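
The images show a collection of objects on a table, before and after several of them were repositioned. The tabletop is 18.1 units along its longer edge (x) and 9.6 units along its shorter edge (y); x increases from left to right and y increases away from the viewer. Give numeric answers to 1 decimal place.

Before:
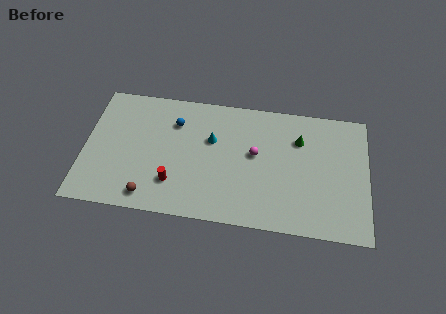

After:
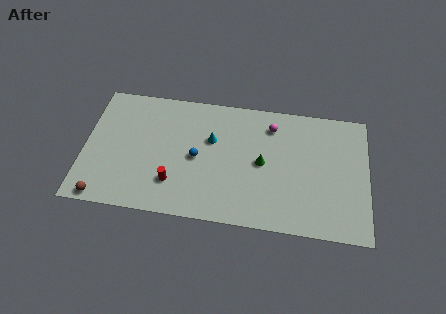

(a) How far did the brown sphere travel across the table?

2.9

The brown sphere moved from about (4.3, 1.3) to (1.4, 0.8), a distance of √(2.9² + 0.5²) ≈ 2.9.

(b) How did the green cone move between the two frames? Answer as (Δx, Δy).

(-2.3, -2.1)

The green cone was at about (13.7, 6.9) and moved to about (11.4, 4.8).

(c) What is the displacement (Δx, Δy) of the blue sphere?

(1.5, -2.5)

The blue sphere was at about (5.7, 7.1) and moved to about (7.2, 4.6).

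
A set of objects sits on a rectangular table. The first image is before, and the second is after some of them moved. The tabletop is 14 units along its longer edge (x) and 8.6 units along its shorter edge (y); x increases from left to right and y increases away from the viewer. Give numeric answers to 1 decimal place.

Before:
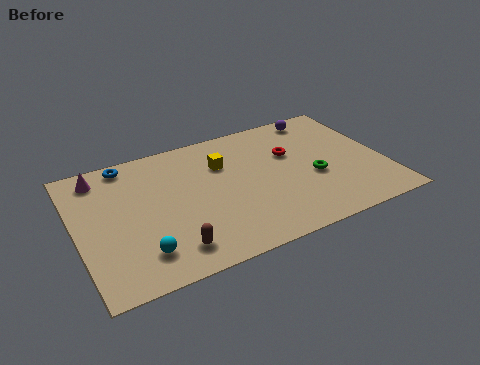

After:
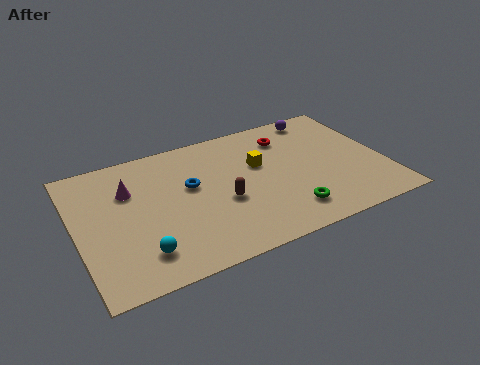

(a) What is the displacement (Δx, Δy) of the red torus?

(0.0, 1.2)

From the two frames, the red torus sits at roughly (9.9, 5.5) before and (9.9, 6.7) after.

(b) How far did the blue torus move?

3.7

From (2.6, 7.7) to (5.2, 5.1), the blue torus covered √(2.6² + 2.6²) ≈ 3.7 units.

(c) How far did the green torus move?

2.3

From (10.7, 3.5) to (9.2, 1.7), the green torus covered √(1.5² + 1.8²) ≈ 2.3 units.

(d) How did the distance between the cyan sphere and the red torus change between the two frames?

+0.6

Before: roughly 8.2 units apart; after: 8.8. That's 0.6 units further apart.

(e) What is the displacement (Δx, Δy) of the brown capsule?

(2.6, 2.0)

The brown capsule started near (3.9, 1.5) and ended near (6.5, 3.5).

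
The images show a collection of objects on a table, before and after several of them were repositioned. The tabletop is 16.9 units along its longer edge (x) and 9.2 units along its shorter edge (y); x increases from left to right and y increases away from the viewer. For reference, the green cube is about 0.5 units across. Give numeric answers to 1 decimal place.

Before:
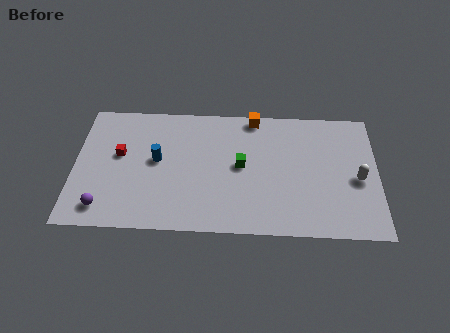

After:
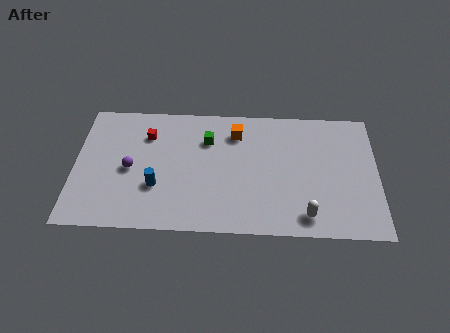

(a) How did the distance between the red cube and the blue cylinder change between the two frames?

+1.6

The distance was about 2.1 in the first image and 3.7 in the second, so they moved 1.6 units further apart.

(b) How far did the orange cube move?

1.6

The orange cube moved from about (10.0, 8.4) to (9.0, 7.2), a distance of √(1.0² + 1.2²) ≈ 1.6.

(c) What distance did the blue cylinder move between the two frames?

1.9

The blue cylinder moved from about (4.6, 5.0) to (4.6, 3.1), a distance of √(0.0² + 1.9²) ≈ 1.9.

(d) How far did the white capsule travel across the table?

4.0

From (15.8, 4.1) to (12.9, 1.4), the white capsule covered √(2.9² + 2.7²) ≈ 4.0 units.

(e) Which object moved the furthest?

the white capsule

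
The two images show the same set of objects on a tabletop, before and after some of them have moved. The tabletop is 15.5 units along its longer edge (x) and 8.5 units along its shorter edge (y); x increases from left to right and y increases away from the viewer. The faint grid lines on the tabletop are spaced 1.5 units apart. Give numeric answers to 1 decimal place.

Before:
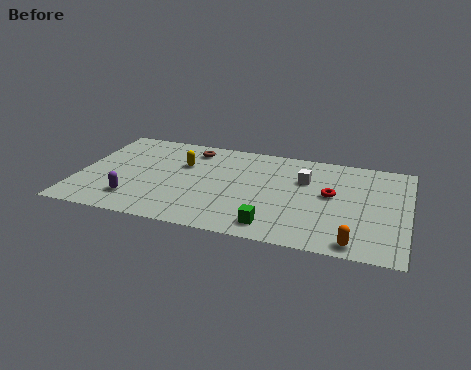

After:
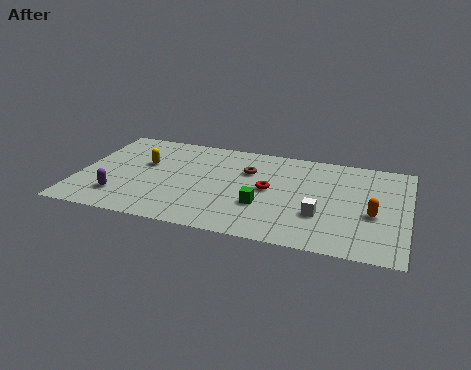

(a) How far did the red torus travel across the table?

2.9

The red torus moved from about (11.9, 4.7) to (9.0, 4.4), a distance of √(2.9² + 0.3²) ≈ 2.9.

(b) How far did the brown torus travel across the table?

3.1

From (5.1, 7.1) to (7.9, 5.8), the brown torus covered √(2.8² + 1.3²) ≈ 3.1 units.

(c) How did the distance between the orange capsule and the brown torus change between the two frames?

-3.8

The distance was about 10.2 in the first image and 6.4 in the second, so they moved 3.8 units closer together.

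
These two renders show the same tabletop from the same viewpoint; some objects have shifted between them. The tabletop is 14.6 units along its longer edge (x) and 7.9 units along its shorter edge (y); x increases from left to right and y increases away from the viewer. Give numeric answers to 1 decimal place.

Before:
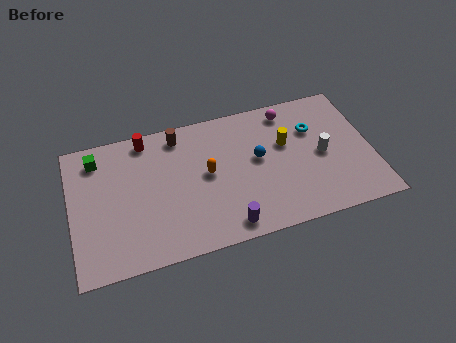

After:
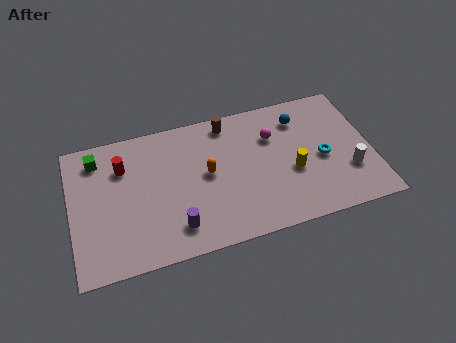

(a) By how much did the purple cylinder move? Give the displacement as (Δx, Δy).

(-2.4, 0.6)

From the two frames, the purple cylinder sits at roughly (7.3, 1.0) before and (4.9, 1.6) after.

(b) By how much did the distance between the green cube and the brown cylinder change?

+2.4

Before: roughly 4.0 units apart; after: 6.4. That's 2.4 units further apart.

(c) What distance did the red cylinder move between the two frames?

1.8

From (3.8, 7.0) to (2.6, 5.7), the red cylinder covered √(1.2² + 1.3²) ≈ 1.8 units.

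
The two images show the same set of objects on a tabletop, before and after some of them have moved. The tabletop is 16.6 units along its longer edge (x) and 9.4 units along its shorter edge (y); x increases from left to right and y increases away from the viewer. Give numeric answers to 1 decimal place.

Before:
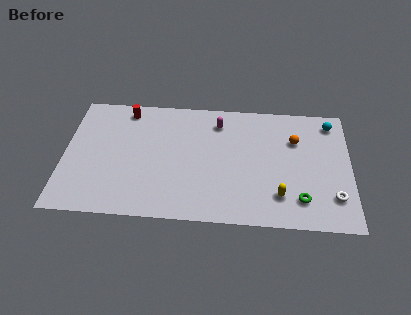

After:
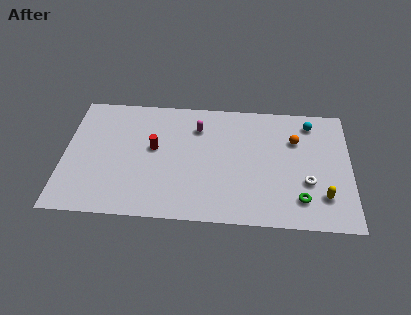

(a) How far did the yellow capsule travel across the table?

2.5

From (12.5, 2.2) to (15.0, 2.3), the yellow capsule covered √(2.5² + 0.1²) ≈ 2.5 units.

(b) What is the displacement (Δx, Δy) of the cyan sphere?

(-1.2, -0.1)

The cyan sphere started near (15.5, 8.0) and ended near (14.3, 7.9).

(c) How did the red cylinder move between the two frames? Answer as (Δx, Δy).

(1.7, -2.9)

The red cylinder started near (3.5, 8.2) and ended near (5.2, 5.3).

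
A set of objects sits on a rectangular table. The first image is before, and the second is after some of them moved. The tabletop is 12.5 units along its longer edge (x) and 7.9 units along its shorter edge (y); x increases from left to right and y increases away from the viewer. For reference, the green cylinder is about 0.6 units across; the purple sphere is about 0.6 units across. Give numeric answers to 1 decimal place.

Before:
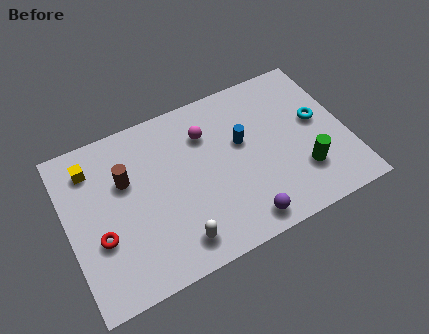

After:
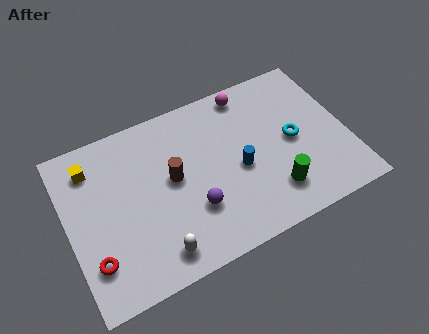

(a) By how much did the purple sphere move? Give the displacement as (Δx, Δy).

(-2.0, 1.5)

The purple sphere was at about (7.4, 1.0) and moved to about (5.4, 2.5).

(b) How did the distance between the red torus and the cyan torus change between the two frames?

-0.7

Before: roughly 10.1 units apart; after: 9.4. That's 0.7 units closer together.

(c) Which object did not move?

the yellow cube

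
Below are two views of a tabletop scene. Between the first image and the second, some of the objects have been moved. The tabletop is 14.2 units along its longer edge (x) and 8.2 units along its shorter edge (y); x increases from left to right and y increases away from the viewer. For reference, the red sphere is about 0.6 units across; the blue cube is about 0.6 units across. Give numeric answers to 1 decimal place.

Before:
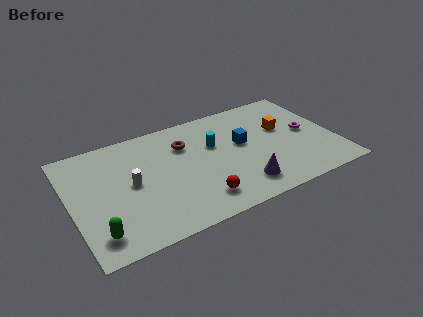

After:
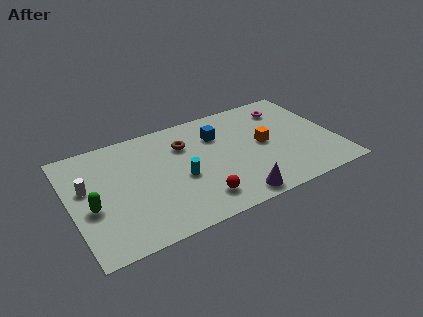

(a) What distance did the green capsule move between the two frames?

1.9

The green capsule was near (1.1, 1.5) before and (1.0, 3.4) after, so it travelled √(0.1² + 1.9²) ≈ 1.9 units.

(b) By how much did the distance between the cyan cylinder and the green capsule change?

-2.9

Before: roughly 7.7 units apart; after: 4.8. That's 2.9 units closer together.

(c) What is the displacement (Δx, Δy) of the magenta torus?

(-0.8, 2.3)

From the two frames, the magenta torus sits at roughly (12.8, 4.2) before and (12.0, 6.5) after.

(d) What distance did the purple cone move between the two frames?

0.9

From (8.8, 1.6) to (8.3, 0.9), the purple cone covered √(0.5² + 0.7²) ≈ 0.9 units.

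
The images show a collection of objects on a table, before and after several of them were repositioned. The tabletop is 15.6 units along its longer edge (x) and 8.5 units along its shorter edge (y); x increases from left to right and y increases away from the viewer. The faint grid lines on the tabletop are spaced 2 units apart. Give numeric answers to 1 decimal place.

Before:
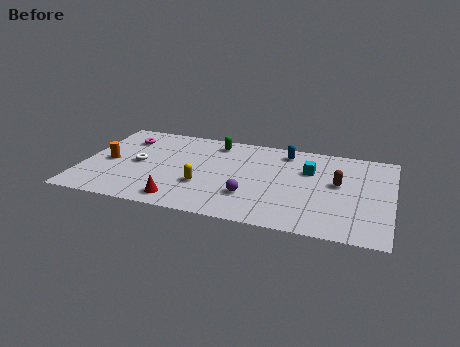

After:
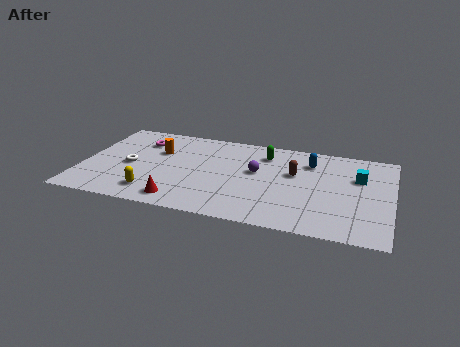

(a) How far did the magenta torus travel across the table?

0.8

From (1.9, 6.5) to (2.7, 6.4), the magenta torus covered √(0.8² + 0.1²) ≈ 0.8 units.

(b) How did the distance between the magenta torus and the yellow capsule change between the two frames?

-0.7

Before: roughly 5.6 units apart; after: 4.9. That's 0.7 units closer together.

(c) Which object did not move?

the red cone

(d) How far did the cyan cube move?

2.5

The cyan cube was near (11.4, 5.7) before and (13.9, 5.6) after, so it travelled √(2.5² + 0.1²) ≈ 2.5 units.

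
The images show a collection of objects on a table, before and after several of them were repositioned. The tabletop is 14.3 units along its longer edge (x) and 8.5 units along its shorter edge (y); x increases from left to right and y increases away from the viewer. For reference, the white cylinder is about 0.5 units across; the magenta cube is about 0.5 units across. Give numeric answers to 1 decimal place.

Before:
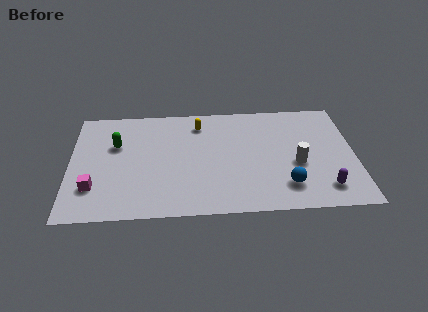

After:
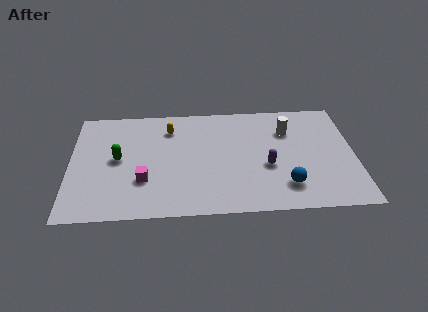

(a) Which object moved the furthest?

the purple capsule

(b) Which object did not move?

the blue sphere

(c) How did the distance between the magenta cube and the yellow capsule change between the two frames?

-2.9

They were about 7.0 units apart before and 4.1 after — 2.9 units closer together.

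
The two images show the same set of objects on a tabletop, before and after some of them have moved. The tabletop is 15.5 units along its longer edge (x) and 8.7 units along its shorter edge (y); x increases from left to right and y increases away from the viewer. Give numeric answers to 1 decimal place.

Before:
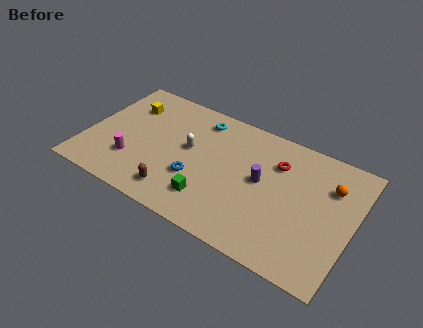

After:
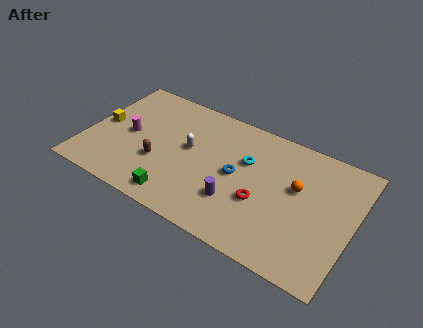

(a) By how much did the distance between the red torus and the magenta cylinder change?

-0.8

The distance was about 8.9 in the first image and 8.1 in the second, so they moved 0.8 units closer together.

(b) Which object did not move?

the white capsule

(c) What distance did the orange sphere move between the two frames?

2.1

The orange sphere moved from about (14.0, 6.2) to (12.2, 5.2), a distance of √(1.8² + 1.0²) ≈ 2.1.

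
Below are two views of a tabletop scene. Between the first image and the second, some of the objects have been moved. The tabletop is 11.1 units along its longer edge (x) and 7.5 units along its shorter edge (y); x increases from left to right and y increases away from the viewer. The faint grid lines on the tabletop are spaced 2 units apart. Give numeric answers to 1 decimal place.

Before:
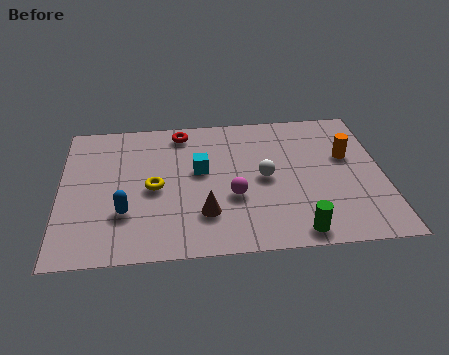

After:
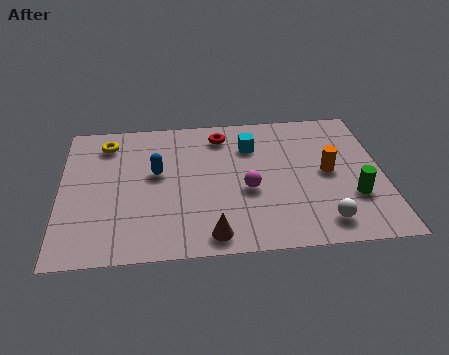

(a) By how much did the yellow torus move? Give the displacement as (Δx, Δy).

(-1.6, 2.6)

The yellow torus was at about (3.2, 3.5) and moved to about (1.6, 6.1).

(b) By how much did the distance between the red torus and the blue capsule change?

-1.7

They were about 4.7 units apart before and 3.0 after — 1.7 units closer together.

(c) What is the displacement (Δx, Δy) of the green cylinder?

(2.0, 1.6)

The green cylinder was at about (8.0, 0.8) and moved to about (10.0, 2.4).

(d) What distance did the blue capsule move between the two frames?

2.3

From (2.2, 2.3) to (3.3, 4.3), the blue capsule covered √(1.1² + 2.0²) ≈ 2.3 units.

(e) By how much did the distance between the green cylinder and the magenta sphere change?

+0.8

The distance was about 2.9 in the first image and 3.7 in the second, so they moved 0.8 units further apart.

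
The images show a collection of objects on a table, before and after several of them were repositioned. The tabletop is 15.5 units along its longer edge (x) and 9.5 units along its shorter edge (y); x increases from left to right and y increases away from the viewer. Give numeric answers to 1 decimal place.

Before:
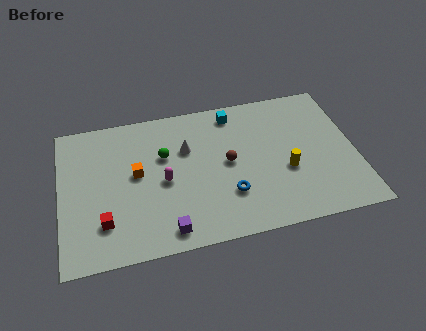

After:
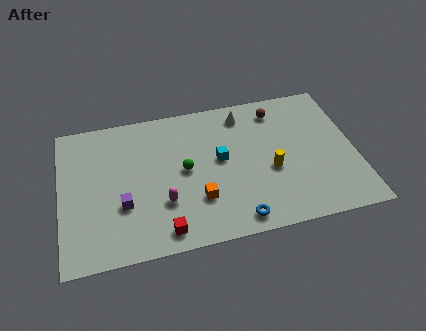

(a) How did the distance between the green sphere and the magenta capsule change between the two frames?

+0.5

They were about 1.7 units apart before and 2.2 after — 0.5 units further apart.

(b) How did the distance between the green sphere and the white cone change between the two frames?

+3.3

They were about 1.2 units apart before and 4.5 after — 3.3 units further apart.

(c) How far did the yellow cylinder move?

0.8

The yellow cylinder moved from about (11.8, 3.7) to (11.0, 3.9), a distance of √(0.8² + 0.2²) ≈ 0.8.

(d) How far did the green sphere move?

1.6

The green sphere moved from about (5.5, 6.1) to (6.5, 4.9), a distance of √(1.0² + 1.2²) ≈ 1.6.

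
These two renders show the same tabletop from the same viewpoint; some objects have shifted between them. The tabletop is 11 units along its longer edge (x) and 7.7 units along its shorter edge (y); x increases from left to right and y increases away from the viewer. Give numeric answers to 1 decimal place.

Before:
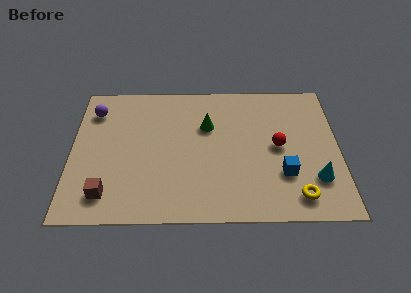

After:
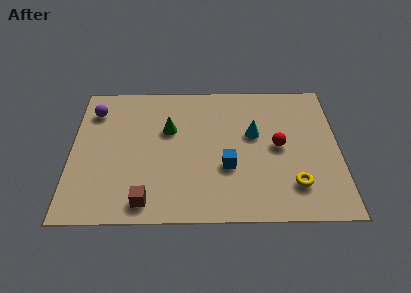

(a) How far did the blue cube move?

2.3

From (8.7, 2.4) to (6.4, 2.8), the blue cube covered √(2.3² + 0.4²) ≈ 2.3 units.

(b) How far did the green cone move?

1.6

From (5.6, 5.1) to (4.0, 4.9), the green cone covered √(1.6² + 0.2²) ≈ 1.6 units.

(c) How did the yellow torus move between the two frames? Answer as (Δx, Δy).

(-0.1, 0.6)

The yellow torus started near (9.2, 1.2) and ended near (9.1, 1.8).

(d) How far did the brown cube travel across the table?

1.6

The brown cube was near (1.5, 1.4) before and (3.1, 1.0) after, so it travelled √(1.6² + 0.4²) ≈ 1.6 units.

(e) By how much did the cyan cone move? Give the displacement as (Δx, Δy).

(-2.5, 2.5)

The cyan cone started near (10.0, 2.1) and ended near (7.5, 4.6).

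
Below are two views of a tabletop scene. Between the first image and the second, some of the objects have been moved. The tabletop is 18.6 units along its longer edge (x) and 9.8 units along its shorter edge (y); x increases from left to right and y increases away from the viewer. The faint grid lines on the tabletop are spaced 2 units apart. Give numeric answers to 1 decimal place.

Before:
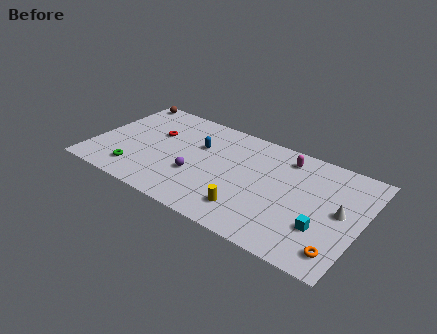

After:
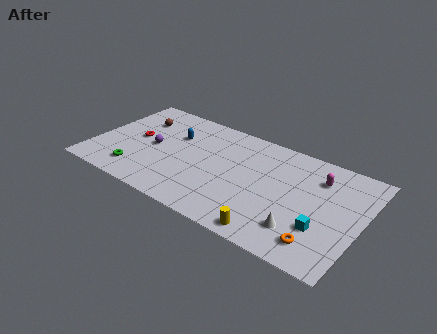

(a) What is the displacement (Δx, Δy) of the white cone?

(-2.3, -2.8)

From the two frames, the white cone sits at roughly (17.2, 5.1) before and (14.9, 2.3) after.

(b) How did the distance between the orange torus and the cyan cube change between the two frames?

-0.6

Before: roughly 1.9 units apart; after: 1.3. That's 0.6 units closer together.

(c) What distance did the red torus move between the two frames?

1.6

The red torus was near (4.0, 6.2) before and (2.8, 5.1) after, so it travelled √(1.2² + 1.1²) ≈ 1.6 units.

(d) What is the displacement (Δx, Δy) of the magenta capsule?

(2.4, -0.8)

From the two frames, the magenta capsule sits at roughly (13.0, 8.2) before and (15.4, 7.4) after.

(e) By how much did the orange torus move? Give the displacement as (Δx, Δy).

(-1.3, 0.1)

The orange torus was at about (17.5, 1.7) and moved to about (16.2, 1.8).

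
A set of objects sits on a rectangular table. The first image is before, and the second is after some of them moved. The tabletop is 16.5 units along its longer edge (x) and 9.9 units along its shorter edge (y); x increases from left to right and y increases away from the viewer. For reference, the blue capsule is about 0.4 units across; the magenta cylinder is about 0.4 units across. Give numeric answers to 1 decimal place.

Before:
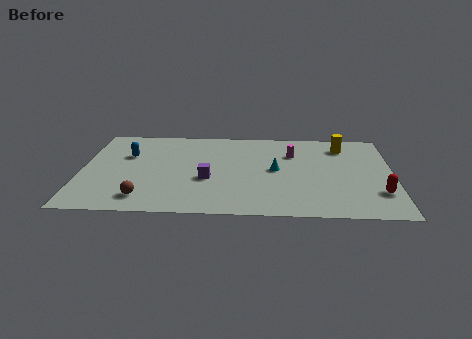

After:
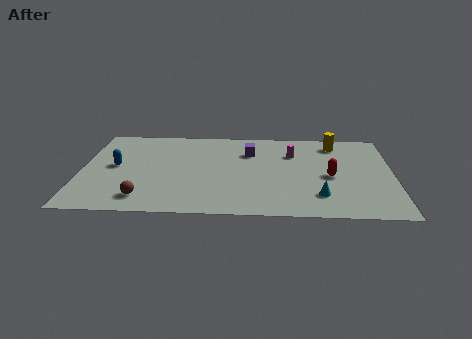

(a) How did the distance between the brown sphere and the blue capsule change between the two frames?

-1.1

They were about 4.9 units apart before and 3.8 after — 1.1 units closer together.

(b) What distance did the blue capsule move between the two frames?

1.4

The blue capsule was near (2.4, 6.5) before and (1.8, 5.2) after, so it travelled √(0.6² + 1.3²) ≈ 1.4 units.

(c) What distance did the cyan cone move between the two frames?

3.6

The cyan cone moved from about (10.3, 5.1) to (12.6, 2.3), a distance of √(2.3² + 2.8²) ≈ 3.6.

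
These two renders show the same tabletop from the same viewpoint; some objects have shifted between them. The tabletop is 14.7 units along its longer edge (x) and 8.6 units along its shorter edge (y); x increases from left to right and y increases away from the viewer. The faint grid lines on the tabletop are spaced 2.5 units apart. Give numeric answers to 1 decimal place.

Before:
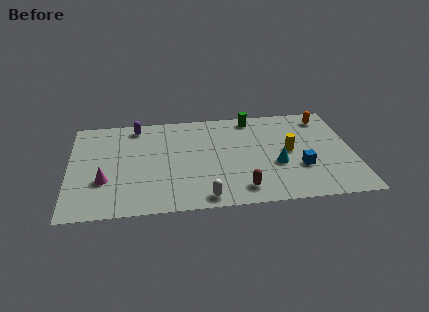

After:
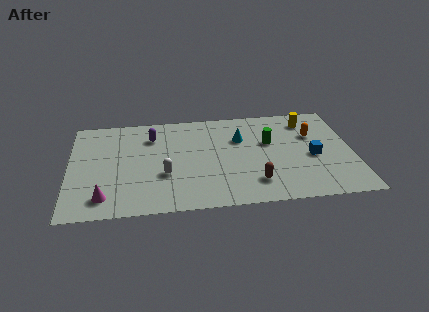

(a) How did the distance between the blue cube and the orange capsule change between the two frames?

-2.7

Before: roughly 4.6 units apart; after: 1.9. That's 2.7 units closer together.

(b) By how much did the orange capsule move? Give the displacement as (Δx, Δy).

(-0.7, -1.5)

The orange capsule started near (13.4, 7.2) and ended near (12.7, 5.7).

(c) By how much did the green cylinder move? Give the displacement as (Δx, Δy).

(0.8, -2.3)

The green cylinder started near (9.6, 7.6) and ended near (10.4, 5.3).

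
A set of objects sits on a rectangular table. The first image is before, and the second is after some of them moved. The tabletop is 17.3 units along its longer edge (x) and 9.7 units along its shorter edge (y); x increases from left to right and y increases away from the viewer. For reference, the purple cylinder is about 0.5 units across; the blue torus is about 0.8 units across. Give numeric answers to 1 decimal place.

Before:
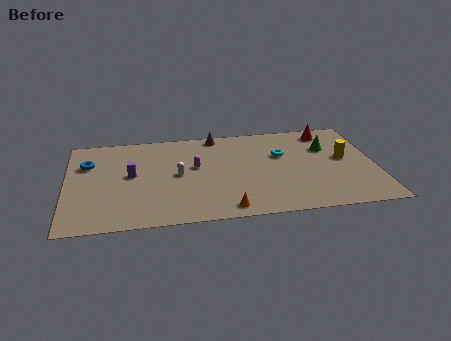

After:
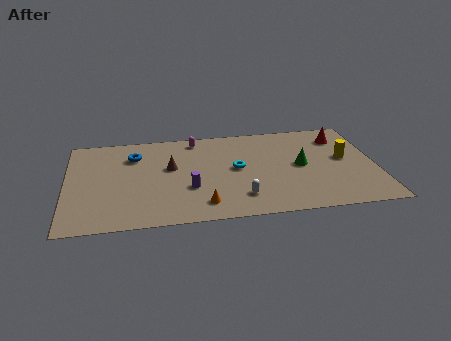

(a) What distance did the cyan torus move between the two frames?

2.8

The cyan torus was near (12.1, 6.2) before and (9.5, 5.1) after, so it travelled √(2.6² + 1.1²) ≈ 2.8 units.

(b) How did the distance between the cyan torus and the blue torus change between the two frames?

-4.8

They were about 10.9 units apart before and 6.1 after — 4.8 units closer together.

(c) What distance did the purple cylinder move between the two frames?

3.7

The purple cylinder was near (3.6, 5.2) before and (6.8, 3.4) after, so it travelled √(3.2² + 1.8²) ≈ 3.7 units.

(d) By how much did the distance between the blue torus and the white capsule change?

+2.4

They were about 5.3 units apart before and 7.7 after — 2.4 units further apart.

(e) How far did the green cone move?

2.3

The green cone moved from about (14.7, 6.6) to (13.1, 4.9), a distance of √(1.6² + 1.7²) ≈ 2.3.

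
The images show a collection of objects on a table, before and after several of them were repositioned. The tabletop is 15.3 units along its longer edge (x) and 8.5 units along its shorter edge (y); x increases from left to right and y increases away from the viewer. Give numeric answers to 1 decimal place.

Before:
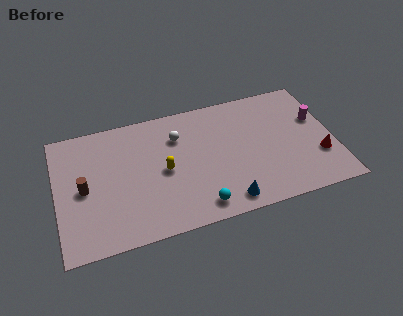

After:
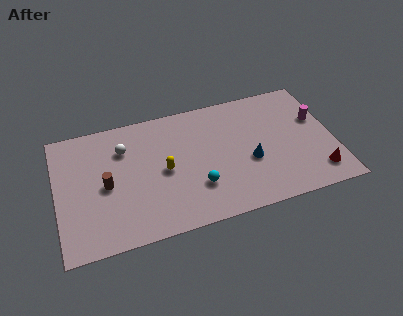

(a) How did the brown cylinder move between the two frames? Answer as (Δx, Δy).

(1.2, -0.1)

The brown cylinder was at about (1.5, 4.1) and moved to about (2.7, 4.0).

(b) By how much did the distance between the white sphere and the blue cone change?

+1.8

They were about 5.6 units apart before and 7.4 after — 1.8 units further apart.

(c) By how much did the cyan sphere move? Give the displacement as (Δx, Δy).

(0.0, 1.3)

The cyan sphere was at about (7.6, 1.2) and moved to about (7.6, 2.5).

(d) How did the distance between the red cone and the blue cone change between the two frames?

-1.5

They were about 5.5 units apart before and 4.0 after — 1.5 units closer together.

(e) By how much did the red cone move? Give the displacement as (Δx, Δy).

(-0.2, -1.1)

From the two frames, the red cone sits at roughly (14.4, 2.7) before and (14.2, 1.6) after.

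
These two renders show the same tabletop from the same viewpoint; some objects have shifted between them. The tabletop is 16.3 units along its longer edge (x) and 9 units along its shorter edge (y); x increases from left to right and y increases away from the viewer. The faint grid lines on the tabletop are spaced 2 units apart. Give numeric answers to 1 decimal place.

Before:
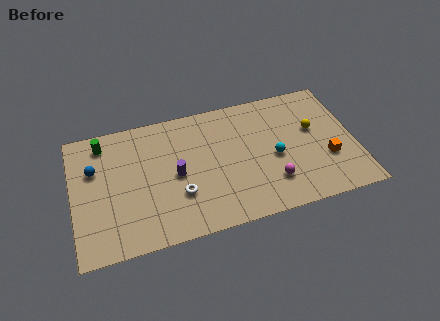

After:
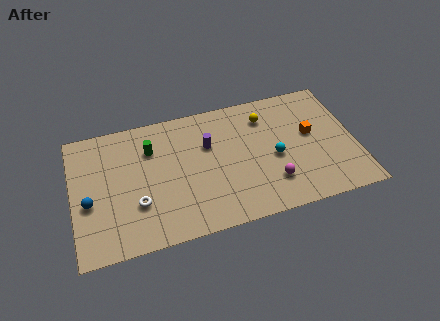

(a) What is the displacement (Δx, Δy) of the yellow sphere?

(-2.7, 1.6)

The yellow sphere started near (14.0, 5.4) and ended near (11.3, 7.0).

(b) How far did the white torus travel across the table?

2.4

The white torus moved from about (6.0, 2.9) to (3.6, 2.9), a distance of √(2.4² + 0.0²) ≈ 2.4.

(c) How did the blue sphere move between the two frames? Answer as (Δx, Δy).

(-0.4, -2.2)

The blue sphere started near (1.3, 5.9) and ended near (0.9, 3.7).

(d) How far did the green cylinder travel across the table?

2.9

The green cylinder was near (1.9, 7.6) before and (4.6, 6.5) after, so it travelled √(2.7² + 1.1²) ≈ 2.9 units.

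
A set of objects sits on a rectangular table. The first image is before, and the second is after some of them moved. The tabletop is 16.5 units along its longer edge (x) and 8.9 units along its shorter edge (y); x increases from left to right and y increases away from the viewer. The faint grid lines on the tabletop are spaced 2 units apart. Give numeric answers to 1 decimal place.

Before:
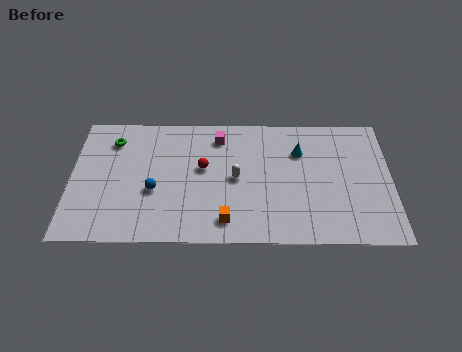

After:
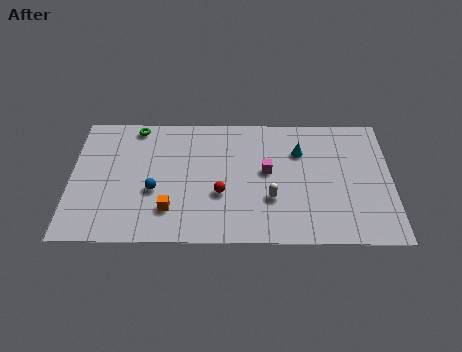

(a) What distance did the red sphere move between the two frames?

2.0

The red sphere moved from about (6.8, 5.1) to (7.7, 3.3), a distance of √(0.9² + 1.8²) ≈ 2.0.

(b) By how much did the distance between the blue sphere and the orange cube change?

-2.7

The distance was about 4.2 in the first image and 1.5 in the second, so they moved 2.7 units closer together.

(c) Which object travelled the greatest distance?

the magenta cube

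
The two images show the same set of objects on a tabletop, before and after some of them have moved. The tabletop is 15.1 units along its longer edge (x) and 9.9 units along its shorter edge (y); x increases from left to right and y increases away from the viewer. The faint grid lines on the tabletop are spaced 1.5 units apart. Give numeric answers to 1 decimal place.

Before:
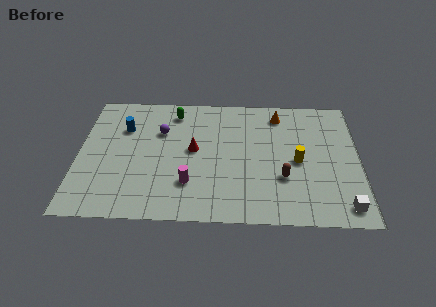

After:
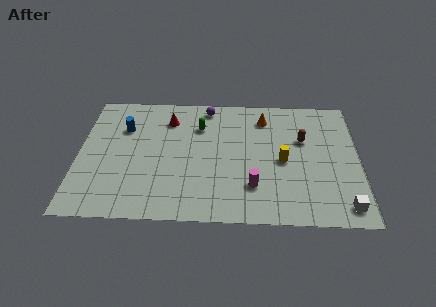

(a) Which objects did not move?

the blue cylinder and the white cube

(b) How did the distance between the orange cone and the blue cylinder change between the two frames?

-0.8

The distance was about 8.5 in the first image and 7.7 in the second, so they moved 0.8 units closer together.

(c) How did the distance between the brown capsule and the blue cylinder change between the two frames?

+0.4

They were about 9.3 units apart before and 9.7 after — 0.4 units further apart.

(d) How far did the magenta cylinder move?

3.4

The magenta cylinder was near (6.0, 2.7) before and (9.4, 2.6) after, so it travelled √(3.4² + 0.1²) ≈ 3.4 units.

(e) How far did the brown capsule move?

3.2

The brown capsule was near (11.0, 3.3) before and (12.1, 6.3) after, so it travelled √(1.1² + 3.0²) ≈ 3.2 units.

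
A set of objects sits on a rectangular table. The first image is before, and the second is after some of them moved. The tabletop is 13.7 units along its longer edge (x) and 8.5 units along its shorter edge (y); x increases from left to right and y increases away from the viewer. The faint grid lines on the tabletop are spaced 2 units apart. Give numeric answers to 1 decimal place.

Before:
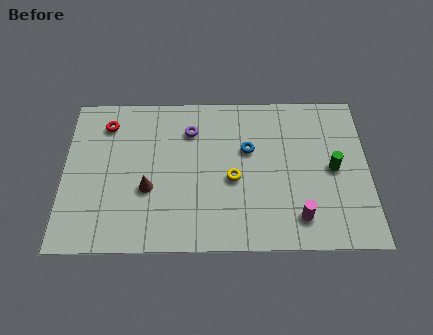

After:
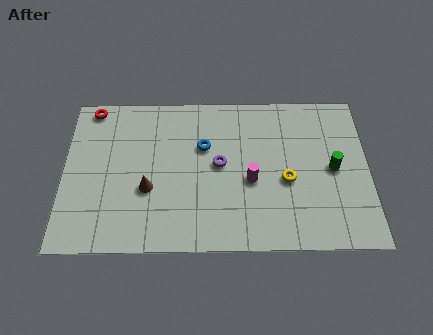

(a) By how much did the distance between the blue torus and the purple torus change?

-1.6

They were about 2.8 units apart before and 1.2 after — 1.6 units closer together.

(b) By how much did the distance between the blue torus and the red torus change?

-1.0

Before: roughly 6.6 units apart; after: 5.6. That's 1.0 units closer together.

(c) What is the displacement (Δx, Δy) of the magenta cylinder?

(-2.1, 2.0)

The magenta cylinder was at about (10.5, 1.6) and moved to about (8.4, 3.6).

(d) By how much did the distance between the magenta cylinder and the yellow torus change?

-2.0

They were about 3.6 units apart before and 1.6 after — 2.0 units closer together.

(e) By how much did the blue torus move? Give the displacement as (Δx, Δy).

(-2.0, 0.2)

From the two frames, the blue torus sits at roughly (8.3, 5.3) before and (6.3, 5.5) after.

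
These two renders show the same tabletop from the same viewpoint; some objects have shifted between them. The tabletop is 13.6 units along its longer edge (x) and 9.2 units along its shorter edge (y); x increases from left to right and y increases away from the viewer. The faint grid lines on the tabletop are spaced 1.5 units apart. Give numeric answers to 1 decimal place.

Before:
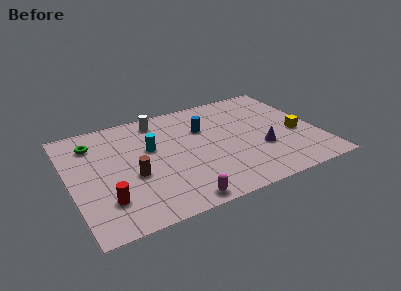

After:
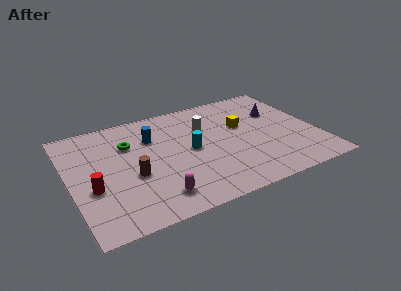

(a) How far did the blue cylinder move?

2.8

The blue cylinder was near (7.5, 6.2) before and (4.7, 6.5) after, so it travelled √(2.8² + 0.3²) ≈ 2.8 units.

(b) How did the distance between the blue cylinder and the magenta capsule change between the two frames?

-0.9

They were about 5.8 units apart before and 4.9 after — 0.9 units closer together.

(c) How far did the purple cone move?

3.2

From (10.3, 3.2) to (11.7, 6.1), the purple cone covered √(1.4² + 2.9²) ≈ 3.2 units.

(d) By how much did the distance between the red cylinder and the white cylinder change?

+0.4

They were about 6.6 units apart before and 7.0 after — 0.4 units further apart.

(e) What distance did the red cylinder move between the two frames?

1.3

The red cylinder moved from about (1.7, 2.3) to (1.1, 3.5), a distance of √(0.6² + 1.2²) ≈ 1.3.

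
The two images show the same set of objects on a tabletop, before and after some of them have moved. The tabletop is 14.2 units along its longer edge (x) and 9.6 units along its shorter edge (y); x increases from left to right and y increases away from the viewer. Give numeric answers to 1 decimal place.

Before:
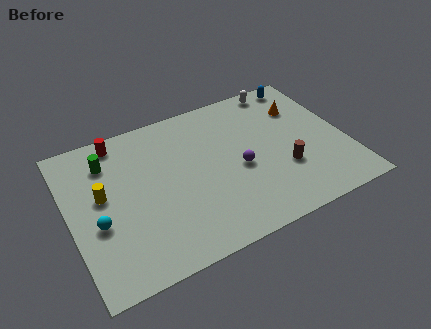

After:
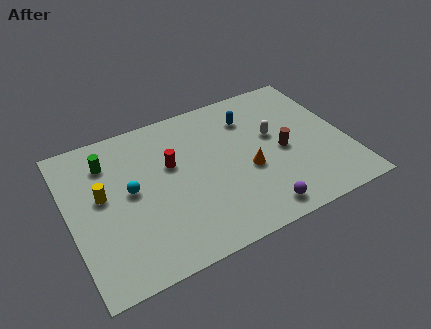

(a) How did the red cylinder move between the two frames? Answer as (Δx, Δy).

(2.4, -2.6)

From the two frames, the red cylinder sits at roughly (2.9, 8.5) before and (5.3, 5.9) after.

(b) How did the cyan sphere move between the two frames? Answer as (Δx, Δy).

(1.8, 1.3)

From the two frames, the cyan sphere sits at roughly (1.3, 3.8) before and (3.1, 5.1) after.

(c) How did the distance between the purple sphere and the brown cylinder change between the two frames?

+1.3

Before: roughly 2.4 units apart; after: 3.7. That's 1.3 units further apart.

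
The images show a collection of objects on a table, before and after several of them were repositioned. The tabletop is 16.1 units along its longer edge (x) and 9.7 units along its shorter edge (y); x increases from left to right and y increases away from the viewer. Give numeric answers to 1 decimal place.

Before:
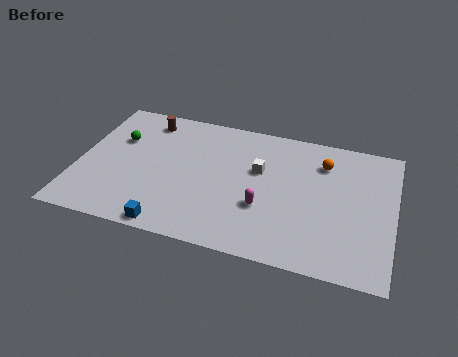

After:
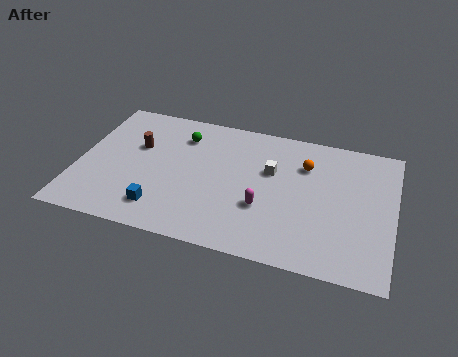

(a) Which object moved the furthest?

the green sphere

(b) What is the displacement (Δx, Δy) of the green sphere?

(3.2, 1.1)

The green sphere was at about (1.9, 6.4) and moved to about (5.1, 7.5).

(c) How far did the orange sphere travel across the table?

1.0

The orange sphere moved from about (12.4, 7.4) to (11.5, 7.0), a distance of √(0.9² + 0.4²) ≈ 1.0.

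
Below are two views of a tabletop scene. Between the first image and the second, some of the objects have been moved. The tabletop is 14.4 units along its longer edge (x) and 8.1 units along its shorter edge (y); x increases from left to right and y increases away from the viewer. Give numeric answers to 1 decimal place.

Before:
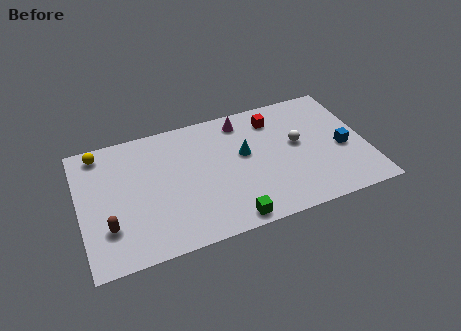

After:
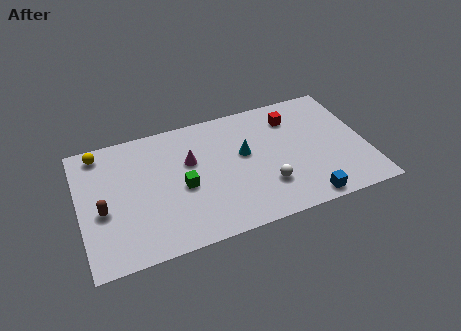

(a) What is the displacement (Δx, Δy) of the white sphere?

(-1.8, -2.2)

The white sphere was at about (11.0, 4.5) and moved to about (9.2, 2.3).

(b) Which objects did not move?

the yellow sphere and the cyan cone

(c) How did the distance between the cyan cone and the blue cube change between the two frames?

-0.3

They were about 5.0 units apart before and 4.7 after — 0.3 units closer together.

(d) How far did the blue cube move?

3.5

The blue cube was near (13.2, 3.5) before and (11.0, 0.8) after, so it travelled √(2.2² + 2.7²) ≈ 3.5 units.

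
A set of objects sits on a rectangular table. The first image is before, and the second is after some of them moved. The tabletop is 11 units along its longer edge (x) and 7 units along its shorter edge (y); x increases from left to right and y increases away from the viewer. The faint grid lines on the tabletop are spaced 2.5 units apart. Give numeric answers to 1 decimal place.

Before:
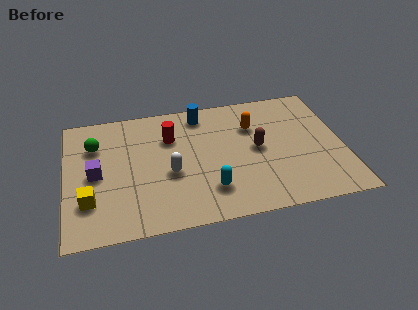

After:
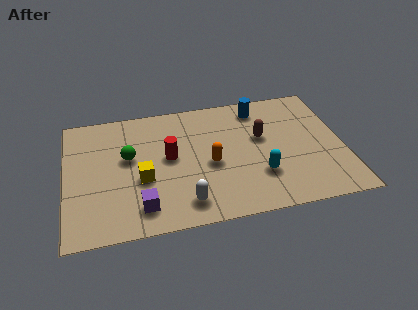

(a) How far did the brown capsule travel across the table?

0.6

The brown capsule was near (7.6, 3.6) before and (7.8, 4.2) after, so it travelled √(0.2² + 0.6²) ≈ 0.6 units.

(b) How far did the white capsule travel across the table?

1.8

The white capsule moved from about (4.1, 2.9) to (4.6, 1.2), a distance of √(0.5² + 1.7²) ≈ 1.8.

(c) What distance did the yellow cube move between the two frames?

2.2

The yellow cube was near (0.9, 2.0) before and (3.0, 2.8) after, so it travelled √(2.1² + 0.8²) ≈ 2.2 units.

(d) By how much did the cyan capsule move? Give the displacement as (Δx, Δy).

(2.0, 0.4)

The cyan capsule started near (5.6, 1.7) and ended near (7.6, 2.1).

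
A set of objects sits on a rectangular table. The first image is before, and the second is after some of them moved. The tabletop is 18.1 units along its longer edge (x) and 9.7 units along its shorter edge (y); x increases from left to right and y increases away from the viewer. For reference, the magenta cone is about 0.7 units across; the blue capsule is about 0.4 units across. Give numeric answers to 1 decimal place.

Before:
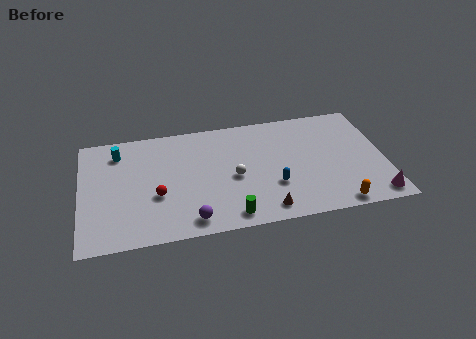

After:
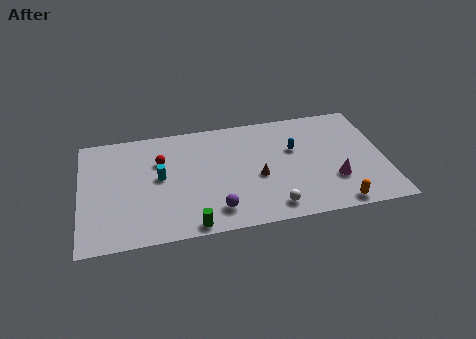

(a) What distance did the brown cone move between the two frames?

2.8

The brown cone was near (10.8, 1.3) before and (10.5, 4.1) after, so it travelled √(0.3² + 2.8²) ≈ 2.8 units.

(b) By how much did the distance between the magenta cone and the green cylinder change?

+0.3

Before: roughly 8.6 units apart; after: 8.9. That's 0.3 units further apart.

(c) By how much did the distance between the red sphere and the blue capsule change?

+1.1

Before: roughly 6.9 units apart; after: 8.0. That's 1.1 units further apart.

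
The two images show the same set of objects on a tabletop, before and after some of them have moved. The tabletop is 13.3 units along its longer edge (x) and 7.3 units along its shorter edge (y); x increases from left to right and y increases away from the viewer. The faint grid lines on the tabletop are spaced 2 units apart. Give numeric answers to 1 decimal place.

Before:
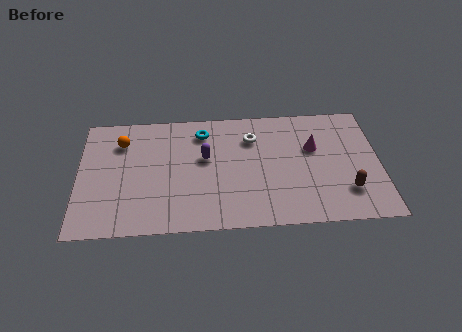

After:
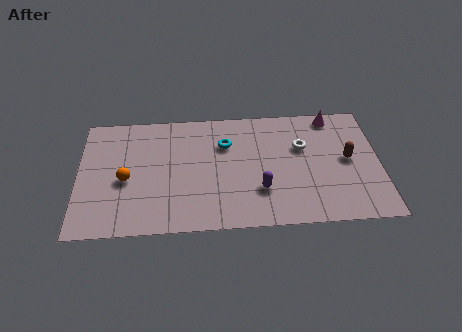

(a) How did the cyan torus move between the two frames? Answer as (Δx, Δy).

(1.0, -0.8)

From the two frames, the cyan torus sits at roughly (5.5, 5.9) before and (6.5, 5.1) after.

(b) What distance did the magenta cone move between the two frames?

2.1

The magenta cone was near (10.4, 4.6) before and (11.3, 6.5) after, so it travelled √(0.9² + 1.9²) ≈ 2.1 units.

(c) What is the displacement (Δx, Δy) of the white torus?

(2.2, -0.7)

The white torus was at about (7.7, 5.4) and moved to about (9.9, 4.7).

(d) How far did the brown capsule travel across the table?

1.9

The brown capsule moved from about (11.8, 1.9) to (11.9, 3.8), a distance of √(0.1² + 1.9²) ≈ 1.9.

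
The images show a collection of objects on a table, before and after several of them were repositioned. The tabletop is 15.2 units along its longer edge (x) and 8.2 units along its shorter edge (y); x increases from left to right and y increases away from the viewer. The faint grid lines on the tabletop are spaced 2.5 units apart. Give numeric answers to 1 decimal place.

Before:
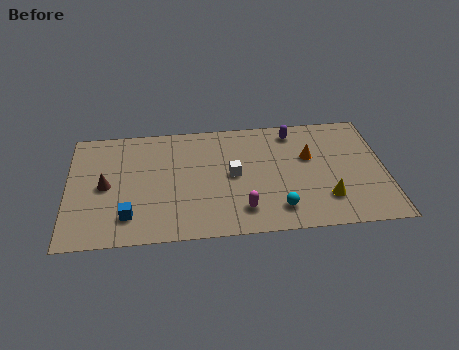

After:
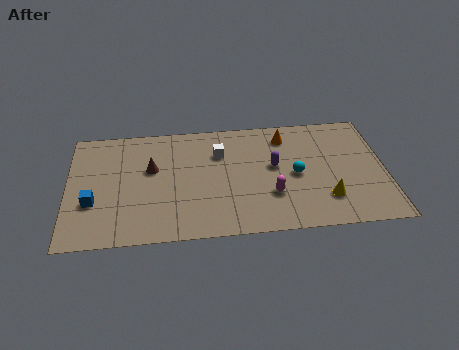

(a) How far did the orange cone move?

1.9

The orange cone moved from about (11.6, 5.1) to (10.5, 6.7), a distance of √(1.1² + 1.6²) ≈ 1.9.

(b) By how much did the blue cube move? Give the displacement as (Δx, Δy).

(-1.7, 1.1)

From the two frames, the blue cube sits at roughly (2.9, 1.8) before and (1.2, 2.9) after.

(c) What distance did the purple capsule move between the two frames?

2.6

The purple capsule was near (10.9, 7.0) before and (9.9, 4.6) after, so it travelled √(1.0² + 2.4²) ≈ 2.6 units.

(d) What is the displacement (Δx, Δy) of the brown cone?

(2.2, 1.0)

The brown cone started near (1.8, 4.0) and ended near (4.0, 5.0).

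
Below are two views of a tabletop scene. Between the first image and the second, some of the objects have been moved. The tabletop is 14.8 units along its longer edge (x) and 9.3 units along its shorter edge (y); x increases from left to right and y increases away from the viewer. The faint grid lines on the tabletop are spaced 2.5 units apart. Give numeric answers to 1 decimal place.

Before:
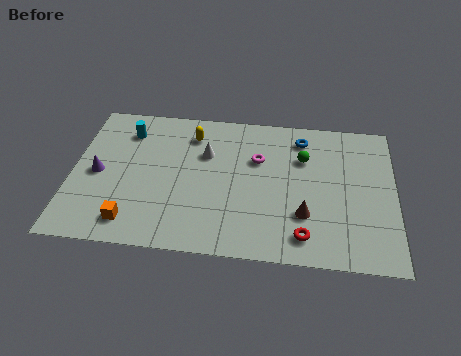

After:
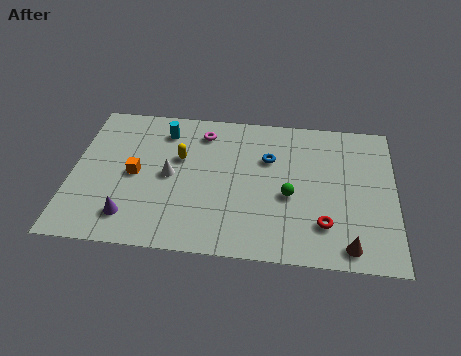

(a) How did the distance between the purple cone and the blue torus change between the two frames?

-2.3

Before: roughly 9.9 units apart; after: 7.6. That's 2.3 units closer together.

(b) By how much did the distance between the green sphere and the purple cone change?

-2.1

They were about 9.6 units apart before and 7.5 after — 2.1 units closer together.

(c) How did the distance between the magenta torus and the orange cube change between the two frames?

-2.9

They were about 7.2 units apart before and 4.3 after — 2.9 units closer together.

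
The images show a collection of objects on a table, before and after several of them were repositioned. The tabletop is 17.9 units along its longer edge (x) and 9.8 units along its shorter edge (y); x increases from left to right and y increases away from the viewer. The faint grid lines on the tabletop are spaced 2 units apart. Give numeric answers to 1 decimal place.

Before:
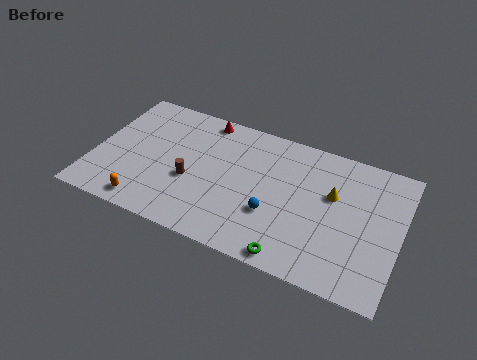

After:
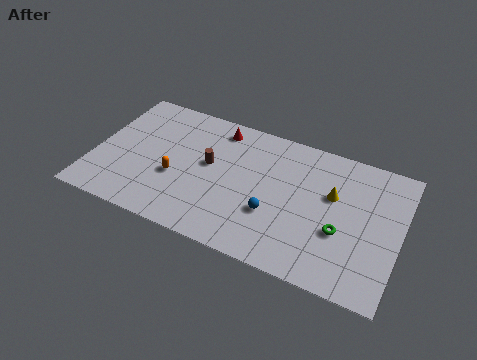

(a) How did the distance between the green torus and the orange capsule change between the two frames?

+1.1

Before: roughly 8.6 units apart; after: 9.7. That's 1.1 units further apart.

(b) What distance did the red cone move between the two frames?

1.0

From (6.0, 8.8) to (6.9, 8.4), the red cone covered √(0.9² + 0.4²) ≈ 1.0 units.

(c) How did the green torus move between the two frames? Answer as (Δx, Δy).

(2.5, 2.8)

The green torus started near (12.1, 0.9) and ended near (14.6, 3.7).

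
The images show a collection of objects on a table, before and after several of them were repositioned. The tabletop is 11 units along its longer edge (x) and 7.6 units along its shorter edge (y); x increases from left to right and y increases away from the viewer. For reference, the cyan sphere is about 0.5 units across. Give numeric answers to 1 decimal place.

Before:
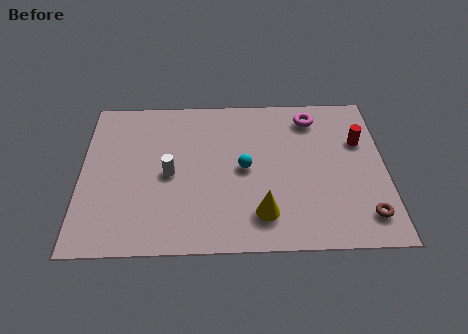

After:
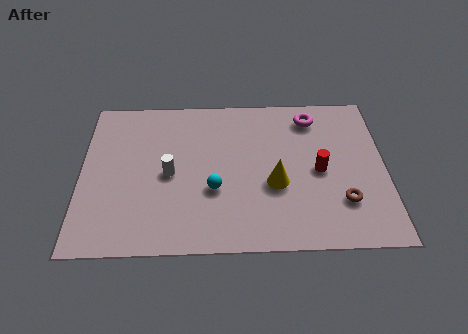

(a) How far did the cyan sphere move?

1.5

From (5.9, 3.8) to (4.8, 2.8), the cyan sphere covered √(1.1² + 1.0²) ≈ 1.5 units.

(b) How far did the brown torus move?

1.1

The brown torus moved from about (10.2, 1.4) to (9.4, 2.1), a distance of √(0.8² + 0.7²) ≈ 1.1.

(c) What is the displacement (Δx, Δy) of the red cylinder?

(-1.5, -1.4)

The red cylinder started near (10.1, 5.0) and ended near (8.6, 3.6).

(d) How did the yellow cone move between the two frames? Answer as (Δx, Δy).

(0.5, 1.4)

The yellow cone started near (6.5, 1.6) and ended near (7.0, 3.0).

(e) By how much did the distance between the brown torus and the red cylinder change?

-1.9

They were about 3.6 units apart before and 1.7 after — 1.9 units closer together.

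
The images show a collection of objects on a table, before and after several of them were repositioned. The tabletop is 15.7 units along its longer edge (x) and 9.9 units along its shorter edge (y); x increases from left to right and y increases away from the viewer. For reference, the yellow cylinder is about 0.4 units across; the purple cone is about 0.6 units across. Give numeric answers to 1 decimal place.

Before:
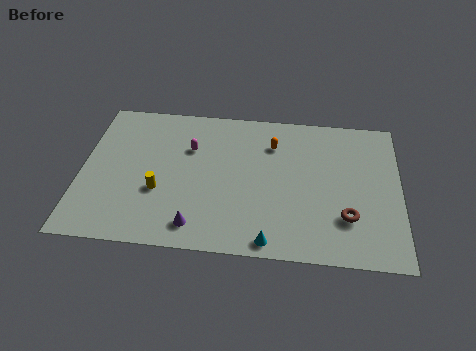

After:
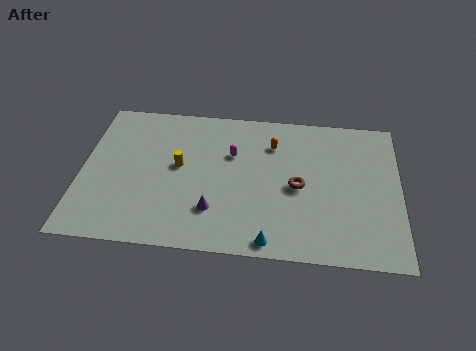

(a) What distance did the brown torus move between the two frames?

3.0

From (13.1, 2.8) to (10.7, 4.6), the brown torus covered √(2.4² + 1.8²) ≈ 3.0 units.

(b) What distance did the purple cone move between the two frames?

1.4

The purple cone was near (5.8, 1.5) before and (6.6, 2.6) after, so it travelled √(0.8² + 1.1²) ≈ 1.4 units.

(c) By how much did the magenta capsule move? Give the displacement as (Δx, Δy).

(2.1, -0.2)

The magenta capsule started near (5.3, 6.7) and ended near (7.4, 6.5).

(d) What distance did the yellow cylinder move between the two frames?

2.0

From (3.9, 3.6) to (4.8, 5.4), the yellow cylinder covered √(0.9² + 1.8²) ≈ 2.0 units.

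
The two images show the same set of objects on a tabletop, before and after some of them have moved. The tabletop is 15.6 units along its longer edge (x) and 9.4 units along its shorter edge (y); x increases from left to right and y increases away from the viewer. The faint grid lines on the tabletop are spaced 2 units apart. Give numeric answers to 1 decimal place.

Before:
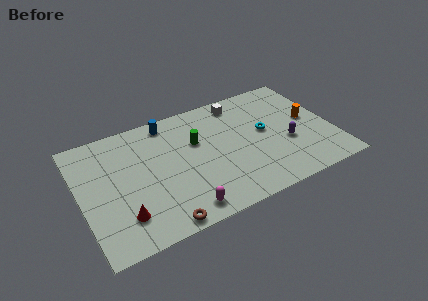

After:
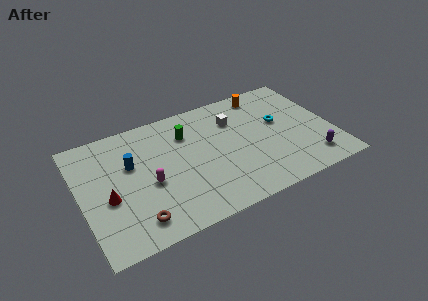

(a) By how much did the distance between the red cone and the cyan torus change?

+1.4

Before: roughly 9.6 units apart; after: 11.0. That's 1.4 units further apart.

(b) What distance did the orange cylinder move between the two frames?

4.0

From (14.3, 5.0) to (11.9, 8.2), the orange cylinder covered √(2.4² + 3.2²) ≈ 4.0 units.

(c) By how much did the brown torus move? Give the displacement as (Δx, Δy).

(-1.4, 0.8)

The brown torus was at about (4.4, 0.8) and moved to about (3.0, 1.6).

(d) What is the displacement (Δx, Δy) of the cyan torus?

(1.0, 0.4)

The cyan torus was at about (11.5, 5.1) and moved to about (12.5, 5.5).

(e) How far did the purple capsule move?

2.2

From (12.7, 3.6) to (13.9, 1.7), the purple capsule covered √(1.2² + 1.9²) ≈ 2.2 units.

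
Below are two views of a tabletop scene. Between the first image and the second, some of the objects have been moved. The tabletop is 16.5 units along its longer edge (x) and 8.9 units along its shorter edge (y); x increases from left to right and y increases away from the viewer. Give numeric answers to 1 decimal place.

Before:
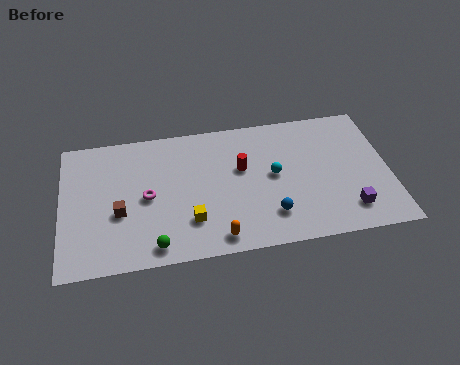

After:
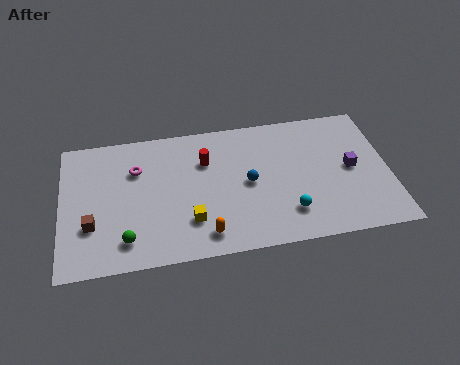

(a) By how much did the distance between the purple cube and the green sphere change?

+2.0

Before: roughly 9.7 units apart; after: 11.7. That's 2.0 units further apart.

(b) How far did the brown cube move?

1.5

From (2.9, 3.5) to (1.5, 2.9), the brown cube covered √(1.4² + 0.6²) ≈ 1.5 units.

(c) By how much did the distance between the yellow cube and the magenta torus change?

+1.8

Before: roughly 2.8 units apart; after: 4.6. That's 1.8 units further apart.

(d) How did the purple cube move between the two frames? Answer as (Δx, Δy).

(0.3, 2.7)

The purple cube started near (14.3, 1.8) and ended near (14.6, 4.5).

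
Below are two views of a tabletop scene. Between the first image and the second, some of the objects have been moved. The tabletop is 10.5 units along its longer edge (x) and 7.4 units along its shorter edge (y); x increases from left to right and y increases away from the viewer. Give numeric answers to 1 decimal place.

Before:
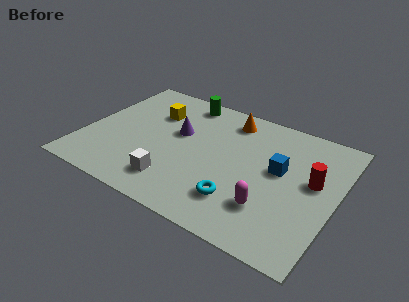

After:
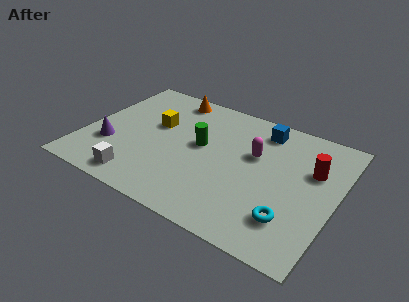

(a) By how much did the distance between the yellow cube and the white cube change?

-0.5

The distance was about 4.0 in the first image and 3.5 in the second, so they moved 0.5 units closer together.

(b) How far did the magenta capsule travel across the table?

2.8

The magenta capsule was near (8.0, 2.0) before and (7.0, 4.6) after, so it travelled √(1.0² + 2.6²) ≈ 2.8 units.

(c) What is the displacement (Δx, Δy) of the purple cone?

(-2.6, -2.0)

The purple cone was at about (3.8, 4.4) and moved to about (1.2, 2.4).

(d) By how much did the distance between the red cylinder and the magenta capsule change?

-0.3

They were about 2.7 units apart before and 2.4 after — 0.3 units closer together.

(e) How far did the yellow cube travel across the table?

0.7

From (2.6, 5.2) to (2.8, 4.5), the yellow cube covered √(0.2² + 0.7²) ≈ 0.7 units.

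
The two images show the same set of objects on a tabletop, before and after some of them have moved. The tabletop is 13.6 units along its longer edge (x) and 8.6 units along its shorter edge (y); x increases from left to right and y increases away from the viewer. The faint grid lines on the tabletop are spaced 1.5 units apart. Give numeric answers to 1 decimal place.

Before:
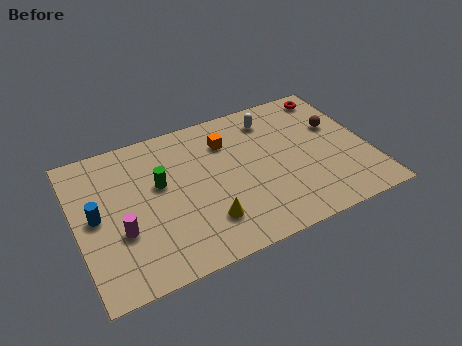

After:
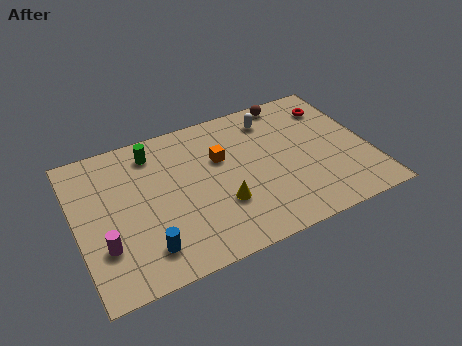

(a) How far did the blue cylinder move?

3.4

From (0.9, 4.4) to (2.9, 1.7), the blue cylinder covered √(2.0² + 2.7²) ≈ 3.4 units.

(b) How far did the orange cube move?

1.0

From (7.2, 6.4) to (6.8, 5.5), the orange cube covered √(0.4² + 0.9²) ≈ 1.0 units.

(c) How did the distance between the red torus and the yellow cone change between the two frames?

-1.6

The distance was about 8.6 in the first image and 7.0 in the second, so they moved 1.6 units closer together.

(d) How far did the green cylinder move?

2.0

The green cylinder was near (3.9, 5.1) before and (3.8, 7.1) after, so it travelled √(0.1² + 2.0²) ≈ 2.0 units.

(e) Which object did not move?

the white capsule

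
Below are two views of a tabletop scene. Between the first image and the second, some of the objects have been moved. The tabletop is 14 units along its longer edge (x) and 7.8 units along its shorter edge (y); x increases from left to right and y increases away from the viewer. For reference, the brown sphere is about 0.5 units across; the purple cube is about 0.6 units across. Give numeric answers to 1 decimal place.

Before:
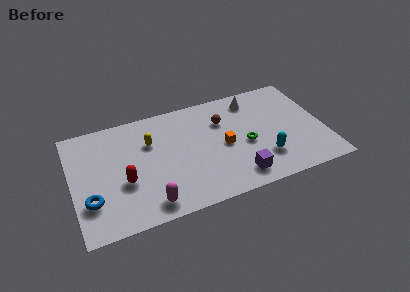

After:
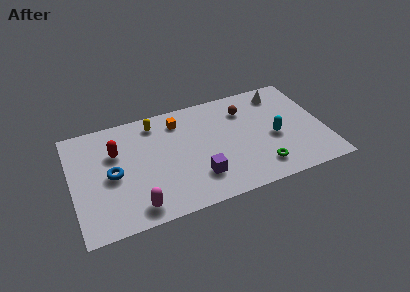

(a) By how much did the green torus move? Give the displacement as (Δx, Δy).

(0.6, -1.9)

The green torus was at about (9.6, 3.4) and moved to about (10.2, 1.5).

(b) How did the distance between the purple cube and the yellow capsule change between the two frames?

-1.0

The distance was about 6.0 in the first image and 5.0 in the second, so they moved 1.0 units closer together.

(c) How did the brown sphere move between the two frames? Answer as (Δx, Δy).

(1.3, 0.4)

The brown sphere was at about (8.5, 5.5) and moved to about (9.8, 5.9).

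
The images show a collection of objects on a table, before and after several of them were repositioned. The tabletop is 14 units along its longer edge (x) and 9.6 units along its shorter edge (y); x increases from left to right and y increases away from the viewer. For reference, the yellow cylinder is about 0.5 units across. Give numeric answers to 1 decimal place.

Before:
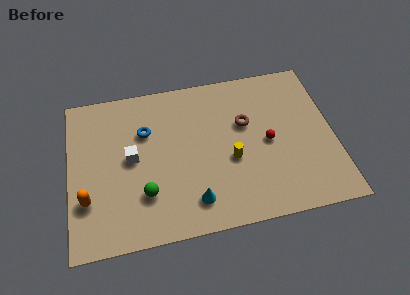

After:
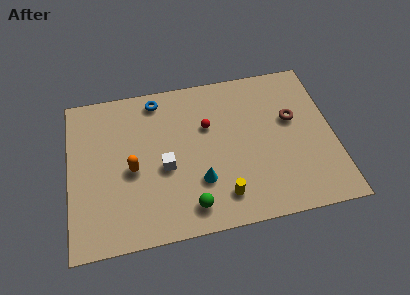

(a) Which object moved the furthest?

the red sphere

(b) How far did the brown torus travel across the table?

2.5

The brown torus was near (9.4, 6.0) before and (11.9, 5.8) after, so it travelled √(2.5² + 0.2²) ≈ 2.5 units.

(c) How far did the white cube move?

1.9

The white cube was near (3.3, 5.0) before and (5.0, 4.1) after, so it travelled √(1.7² + 0.9²) ≈ 1.9 units.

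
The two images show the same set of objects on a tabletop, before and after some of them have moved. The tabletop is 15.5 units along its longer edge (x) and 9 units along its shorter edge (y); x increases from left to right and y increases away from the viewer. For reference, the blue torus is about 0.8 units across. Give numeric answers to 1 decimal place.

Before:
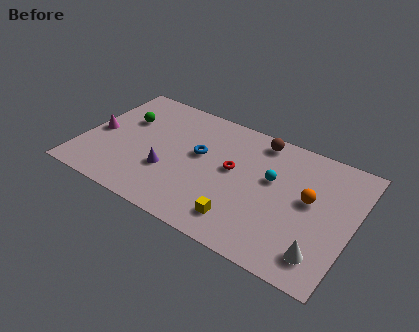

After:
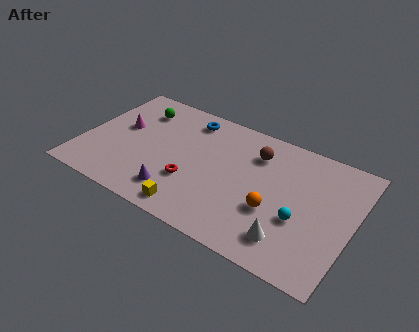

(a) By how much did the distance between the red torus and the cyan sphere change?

+4.0

They were about 2.2 units apart before and 6.2 after — 4.0 units further apart.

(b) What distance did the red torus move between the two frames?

2.9

The red torus was near (8.6, 5.0) before and (6.5, 3.0) after, so it travelled √(2.1² + 2.0²) ≈ 2.9 units.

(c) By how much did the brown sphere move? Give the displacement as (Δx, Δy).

(0.0, -1.1)

The brown sphere started near (9.7, 7.9) and ended near (9.7, 6.8).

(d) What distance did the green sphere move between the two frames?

1.3

The green sphere was near (2.1, 5.9) before and (2.7, 7.0) after, so it travelled √(0.6² + 1.1²) ≈ 1.3 units.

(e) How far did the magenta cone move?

1.6

The magenta cone was near (0.8, 4.2) before and (2.0, 5.2) after, so it travelled √(1.2² + 1.0²) ≈ 1.6 units.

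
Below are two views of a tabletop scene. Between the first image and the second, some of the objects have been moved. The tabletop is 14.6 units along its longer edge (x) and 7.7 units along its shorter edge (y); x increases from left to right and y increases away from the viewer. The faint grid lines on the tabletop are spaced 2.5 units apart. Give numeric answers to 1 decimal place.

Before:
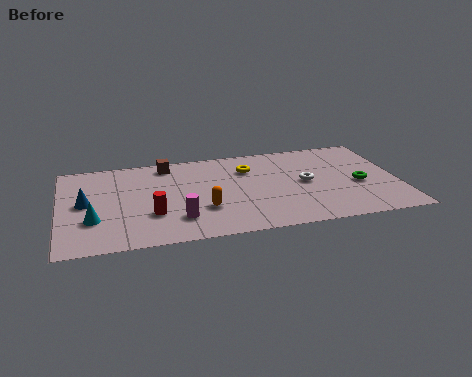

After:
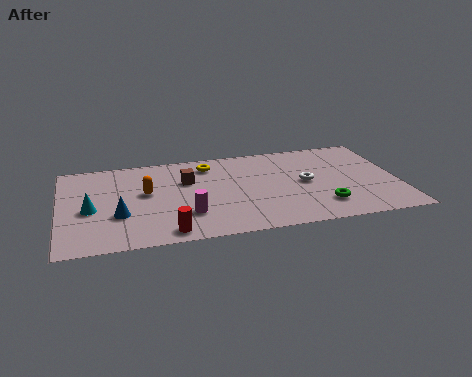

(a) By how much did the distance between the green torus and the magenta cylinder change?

-2.2

They were about 8.0 units apart before and 5.8 after — 2.2 units closer together.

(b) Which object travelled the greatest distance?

the orange capsule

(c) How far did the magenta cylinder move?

0.5

The magenta cylinder moved from about (5.0, 1.9) to (5.4, 2.2), a distance of √(0.4² + 0.3²) ≈ 0.5.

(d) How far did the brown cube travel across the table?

1.8

From (4.7, 6.7) to (5.5, 5.1), the brown cube covered √(0.8² + 1.6²) ≈ 1.8 units.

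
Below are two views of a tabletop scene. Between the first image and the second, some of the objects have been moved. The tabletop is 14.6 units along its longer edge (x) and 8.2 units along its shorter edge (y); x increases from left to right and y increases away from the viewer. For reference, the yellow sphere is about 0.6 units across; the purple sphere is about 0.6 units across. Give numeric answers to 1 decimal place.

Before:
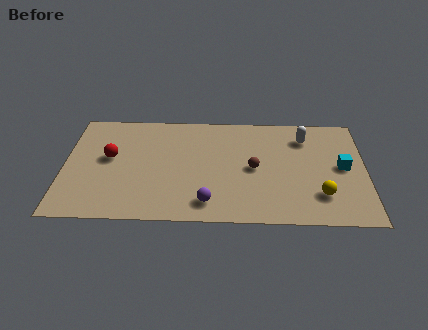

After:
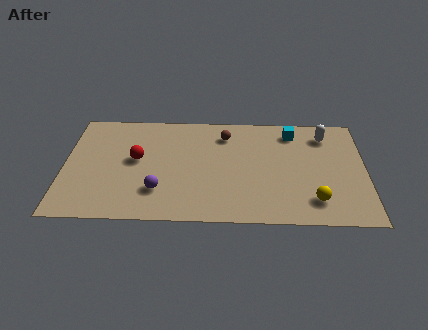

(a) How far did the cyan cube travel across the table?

3.5

The cyan cube moved from about (13.5, 4.2) to (11.1, 6.8), a distance of √(2.4² + 2.6²) ≈ 3.5.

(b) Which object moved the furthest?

the cyan cube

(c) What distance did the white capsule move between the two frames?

1.0

The white capsule was near (11.7, 6.4) before and (12.7, 6.6) after, so it travelled √(1.0² + 0.2²) ≈ 1.0 units.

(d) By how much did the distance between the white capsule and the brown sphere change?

+1.4

They were about 3.5 units apart before and 4.9 after — 1.4 units further apart.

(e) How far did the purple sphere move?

2.5

The purple sphere was near (7.0, 1.4) before and (4.6, 2.2) after, so it travelled √(2.4² + 0.8²) ≈ 2.5 units.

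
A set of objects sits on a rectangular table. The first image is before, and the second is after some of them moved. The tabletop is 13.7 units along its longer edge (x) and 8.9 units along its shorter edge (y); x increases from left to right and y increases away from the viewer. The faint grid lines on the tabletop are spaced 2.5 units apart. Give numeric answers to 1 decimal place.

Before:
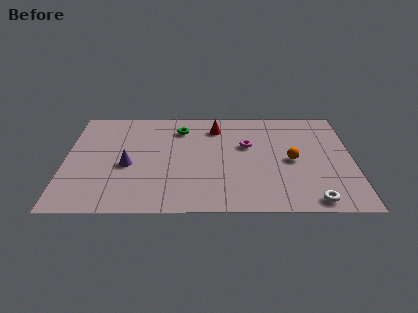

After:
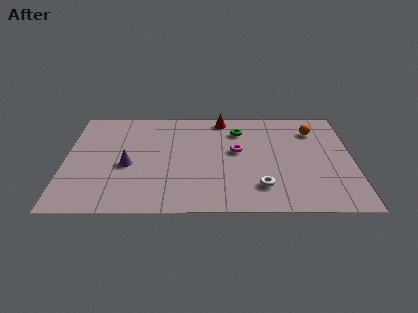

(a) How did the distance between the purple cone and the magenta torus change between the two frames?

-0.6

Before: roughly 5.9 units apart; after: 5.3. That's 0.6 units closer together.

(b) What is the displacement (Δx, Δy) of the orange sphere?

(1.1, 2.6)

The orange sphere started near (10.8, 4.2) and ended near (11.9, 6.8).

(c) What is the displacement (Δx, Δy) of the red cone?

(0.3, 0.8)

The red cone started near (7.2, 7.1) and ended near (7.5, 7.9).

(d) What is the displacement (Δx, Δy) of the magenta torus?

(-0.5, -0.5)

The magenta torus started near (8.7, 5.5) and ended near (8.2, 5.0).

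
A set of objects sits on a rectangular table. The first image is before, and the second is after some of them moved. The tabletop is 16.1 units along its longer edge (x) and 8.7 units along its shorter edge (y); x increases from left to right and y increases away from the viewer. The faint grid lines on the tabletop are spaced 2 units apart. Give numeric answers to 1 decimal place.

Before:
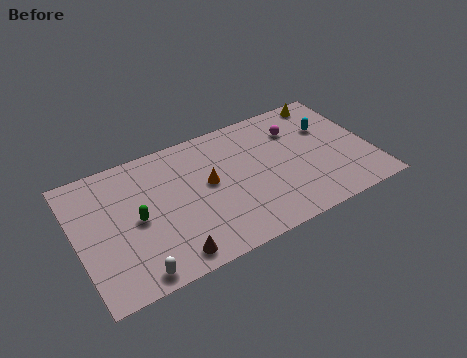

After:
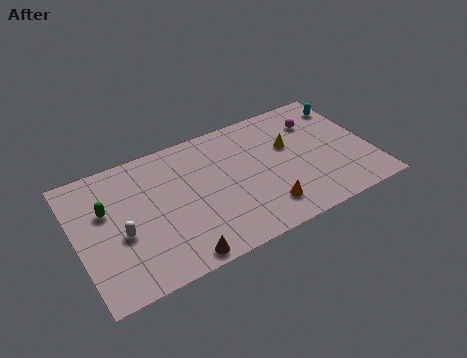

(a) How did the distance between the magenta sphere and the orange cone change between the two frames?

+0.6

The distance was about 5.3 in the first image and 5.9 in the second, so they moved 0.6 units further apart.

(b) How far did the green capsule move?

2.0

The green capsule moved from about (3.2, 4.2) to (1.7, 5.5), a distance of √(1.5² + 1.3²) ≈ 2.0.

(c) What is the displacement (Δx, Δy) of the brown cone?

(0.4, -0.3)

The brown cone was at about (4.6, 1.1) and moved to about (5.0, 0.8).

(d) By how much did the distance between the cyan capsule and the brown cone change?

+1.5

The distance was about 10.5 in the first image and 12.0 in the second, so they moved 1.5 units further apart.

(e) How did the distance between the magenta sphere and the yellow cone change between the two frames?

-0.4

The distance was about 2.4 in the first image and 2.0 in the second, so they moved 0.4 units closer together.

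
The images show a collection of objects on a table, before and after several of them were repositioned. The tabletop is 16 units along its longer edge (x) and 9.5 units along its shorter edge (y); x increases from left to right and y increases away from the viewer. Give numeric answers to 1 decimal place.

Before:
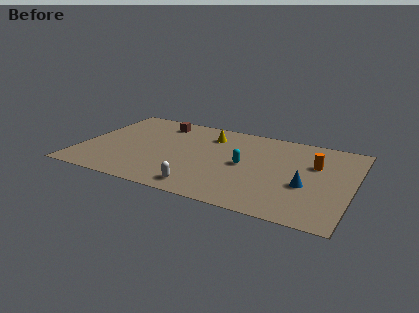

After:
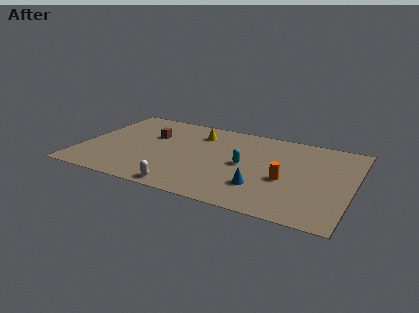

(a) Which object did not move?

the cyan capsule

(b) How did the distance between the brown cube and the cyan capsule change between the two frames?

-0.4

They were about 6.4 units apart before and 6.0 after — 0.4 units closer together.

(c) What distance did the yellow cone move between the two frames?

0.7

The yellow cone moved from about (7.3, 7.4) to (6.6, 7.4), a distance of √(0.7² + 0.0²) ≈ 0.7.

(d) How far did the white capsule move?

1.1

The white capsule was near (7.6, 1.3) before and (6.6, 0.9) after, so it travelled √(1.0² + 0.4²) ≈ 1.1 units.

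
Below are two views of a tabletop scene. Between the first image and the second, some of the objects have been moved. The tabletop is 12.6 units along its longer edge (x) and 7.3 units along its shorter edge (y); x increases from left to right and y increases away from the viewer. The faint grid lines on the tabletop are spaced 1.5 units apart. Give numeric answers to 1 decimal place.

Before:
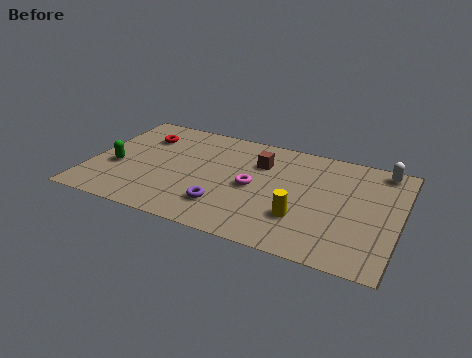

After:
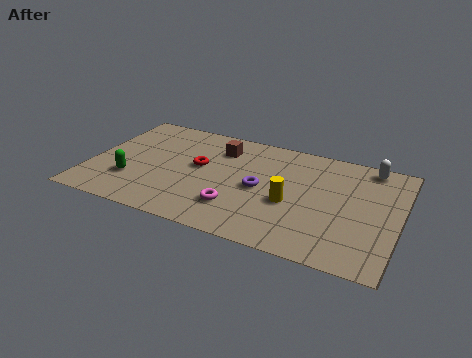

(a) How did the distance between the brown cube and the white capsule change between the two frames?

+1.1

The distance was about 5.1 in the first image and 6.2 in the second, so they moved 1.1 units further apart.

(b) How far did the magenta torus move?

1.7

From (6.7, 3.5) to (6.2, 1.9), the magenta torus covered √(0.5² + 1.6²) ≈ 1.7 units.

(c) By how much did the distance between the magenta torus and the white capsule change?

+1.0

Before: roughly 5.8 units apart; after: 6.8. That's 1.0 units further apart.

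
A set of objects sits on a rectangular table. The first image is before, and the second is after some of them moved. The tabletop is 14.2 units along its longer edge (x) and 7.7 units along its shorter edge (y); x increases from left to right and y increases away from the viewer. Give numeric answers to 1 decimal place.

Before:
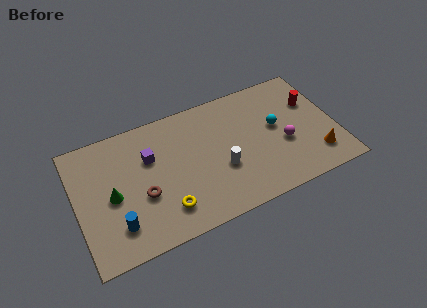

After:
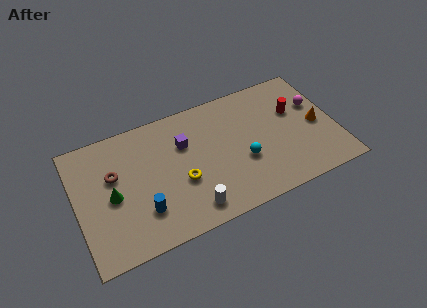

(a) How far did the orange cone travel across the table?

1.9

The orange cone was near (12.9, 1.7) before and (13.2, 3.6) after, so it travelled √(0.3² + 1.9²) ≈ 1.9 units.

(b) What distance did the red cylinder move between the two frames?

1.0

The red cylinder moved from about (13.1, 5.1) to (12.1, 4.9), a distance of √(1.0² + 0.2²) ≈ 1.0.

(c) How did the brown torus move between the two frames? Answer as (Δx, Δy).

(-1.4, 1.8)

The brown torus was at about (3.5, 3.0) and moved to about (2.1, 4.8).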